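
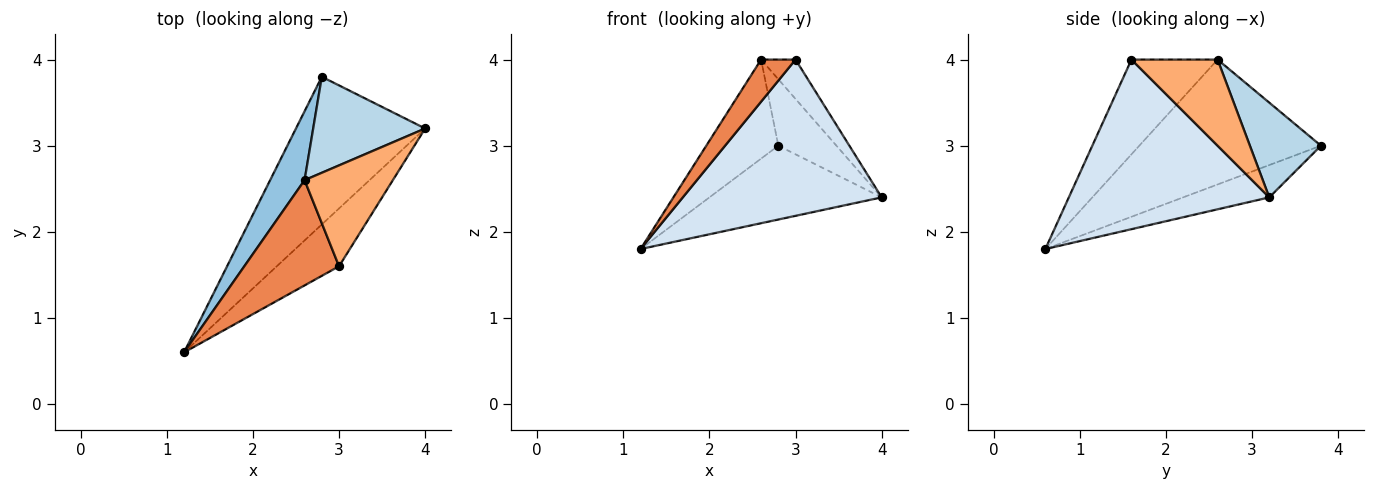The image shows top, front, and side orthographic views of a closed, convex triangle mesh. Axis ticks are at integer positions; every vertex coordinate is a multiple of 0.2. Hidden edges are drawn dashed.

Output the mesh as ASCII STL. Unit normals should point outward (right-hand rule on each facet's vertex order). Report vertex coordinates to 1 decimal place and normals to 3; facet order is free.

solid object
 facet normal -0.218 0.436 -0.873
  outer loop
   vertex 2.8 3.8 3.0
   vertex 4.0 3.2 2.4
   vertex 1.2 0.6 1.8
  endloop
 endfacet
 facet normal -0.900 0.357 0.248
  outer loop
   vertex 2.6 2.6 4.0
   vertex 2.8 3.8 3.0
   vertex 1.2 0.6 1.8
  endloop
 endfacet
 facet normal 0.571 0.467 0.675
  outer loop
   vertex 2.6 2.6 4.0
   vertex 4.0 3.2 2.4
   vertex 2.8 3.8 3.0
  endloop
 endfacet
 facet normal 0.687 -0.682 -0.252
  outer loop
   vertex 3.0 1.6 4.0
   vertex 1.2 0.6 1.8
   vertex 4.0 3.2 2.4
  endloop
 endfacet
 facet normal -0.680 -0.272 0.680
  outer loop
   vertex 3.0 1.6 4.0
   vertex 2.6 2.6 4.0
   vertex 1.2 0.6 1.8
  endloop
 endfacet
 facet normal 0.673 0.269 0.689
  outer loop
   vertex 3.0 1.6 4.0
   vertex 4.0 3.2 2.4
   vertex 2.6 2.6 4.0
  endloop
 endfacet
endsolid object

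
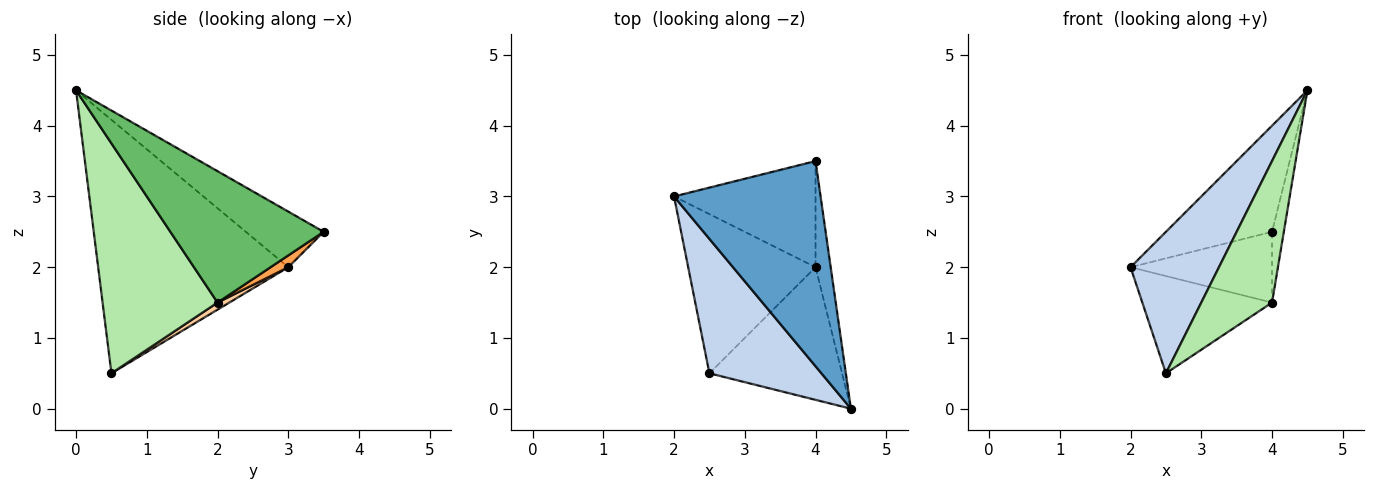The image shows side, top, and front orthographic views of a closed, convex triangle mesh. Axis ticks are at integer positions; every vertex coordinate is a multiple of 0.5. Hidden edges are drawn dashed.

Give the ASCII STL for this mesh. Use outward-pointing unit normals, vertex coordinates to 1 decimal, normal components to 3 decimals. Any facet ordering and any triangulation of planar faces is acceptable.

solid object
 facet normal -0.319 0.435 0.842
  outer loop
   vertex 4.0 3.5 2.5
   vertex 2.0 3.0 2.0
   vertex 4.5 0.0 4.5
  endloop
 endfacet
 facet normal -0.842 -0.391 0.372
  outer loop
   vertex 2.5 0.5 0.5
   vertex 4.5 0.0 4.5
   vertex 2.0 3.0 2.0
  endloop
 endfacet
 facet normal 0.069 0.553 -0.830
  outer loop
   vertex 4.0 2.0 1.5
   vertex 2.0 3.0 2.0
   vertex 4.0 3.5 2.5
  endloop
 endfacet
 facet normal 0.047 0.521 -0.852
  outer loop
   vertex 4.0 2.0 1.5
   vertex 2.5 0.5 0.5
   vertex 2.0 3.0 2.0
  endloop
 endfacet
 facet normal 0.991 0.076 -0.114
  outer loop
   vertex 4.0 2.0 1.5
   vertex 4.0 3.5 2.5
   vertex 4.5 0.0 4.5
  endloop
 endfacet
 facet normal 0.764 -0.470 -0.441
  outer loop
   vertex 4.0 2.0 1.5
   vertex 4.5 0.0 4.5
   vertex 2.5 0.5 0.5
  endloop
 endfacet
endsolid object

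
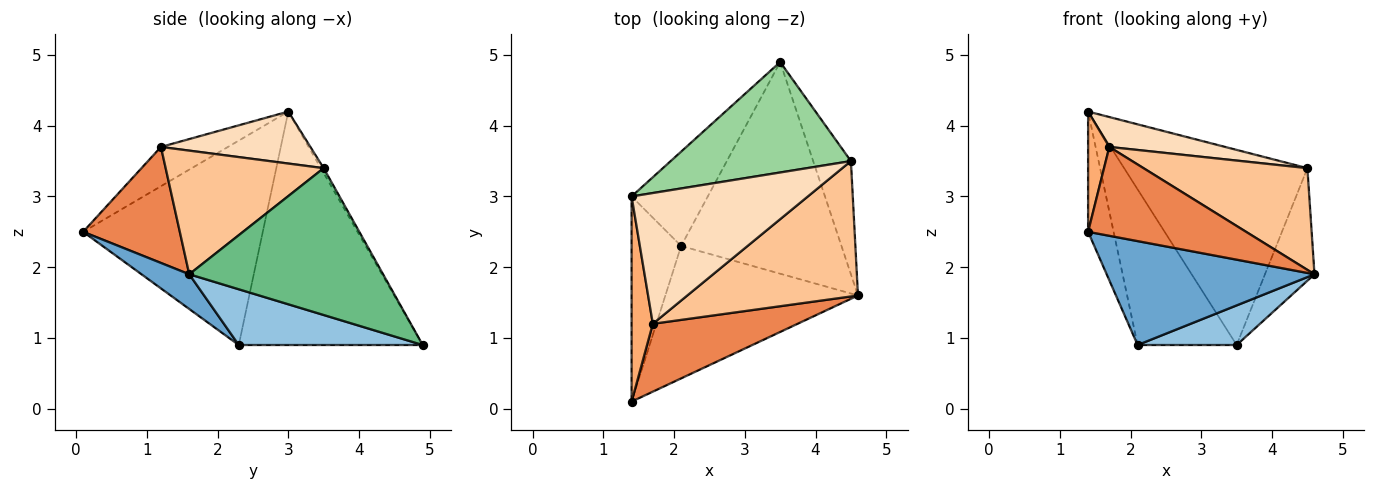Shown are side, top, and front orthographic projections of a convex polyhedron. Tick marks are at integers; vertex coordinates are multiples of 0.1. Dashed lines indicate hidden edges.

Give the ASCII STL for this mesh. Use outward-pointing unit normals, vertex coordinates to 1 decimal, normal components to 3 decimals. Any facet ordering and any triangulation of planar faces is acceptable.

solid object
 facet normal 0.140 -0.611 -0.779
  outer loop
   vertex 2.1 2.3 0.9
   vertex 4.6 1.6 1.9
   vertex 1.4 0.1 2.5
  endloop
 endfacet
 facet normal 0.323 -0.174 -0.930
  outer loop
   vertex 2.1 2.3 0.9
   vertex 3.5 4.9 0.9
   vertex 4.6 1.6 1.9
  endloop
 endfacet
 facet normal -0.963 0.137 -0.233
  outer loop
   vertex 2.1 2.3 0.9
   vertex 1.4 0.1 2.5
   vertex 1.4 3.0 4.2
  endloop
 endfacet
 facet normal -0.846 0.456 -0.276
  outer loop
   vertex 2.1 2.3 0.9
   vertex 1.4 3.0 4.2
   vertex 3.5 4.9 0.9
  endloop
 endfacet
 facet normal 0.437 -0.715 0.546
  outer loop
   vertex 1.7 1.2 3.7
   vertex 1.4 0.1 2.5
   vertex 4.6 1.6 1.9
  endloop
 endfacet
 facet normal -0.847 -0.268 0.458
  outer loop
   vertex 1.7 1.2 3.7
   vertex 1.4 3.0 4.2
   vertex 1.4 0.1 2.5
  endloop
 endfacet
 facet normal 0.501 -0.520 0.692
  outer loop
   vertex 4.5 3.5 3.4
   vertex 1.7 1.2 3.7
   vertex 4.6 1.6 1.9
  endloop
 endfacet
 facet normal 0.276 -0.214 0.937
  outer loop
   vertex 4.5 3.5 3.4
   vertex 1.4 3.0 4.2
   vertex 1.7 1.2 3.7
  endloop
 endfacet
 facet normal 0.940 0.240 -0.242
  outer loop
   vertex 4.5 3.5 3.4
   vertex 4.6 1.6 1.9
   vertex 3.5 4.9 0.9
  endloop
 endfacet
 facet normal -0.013 0.870 0.493
  outer loop
   vertex 4.5 3.5 3.4
   vertex 3.5 4.9 0.9
   vertex 1.4 3.0 4.2
  endloop
 endfacet
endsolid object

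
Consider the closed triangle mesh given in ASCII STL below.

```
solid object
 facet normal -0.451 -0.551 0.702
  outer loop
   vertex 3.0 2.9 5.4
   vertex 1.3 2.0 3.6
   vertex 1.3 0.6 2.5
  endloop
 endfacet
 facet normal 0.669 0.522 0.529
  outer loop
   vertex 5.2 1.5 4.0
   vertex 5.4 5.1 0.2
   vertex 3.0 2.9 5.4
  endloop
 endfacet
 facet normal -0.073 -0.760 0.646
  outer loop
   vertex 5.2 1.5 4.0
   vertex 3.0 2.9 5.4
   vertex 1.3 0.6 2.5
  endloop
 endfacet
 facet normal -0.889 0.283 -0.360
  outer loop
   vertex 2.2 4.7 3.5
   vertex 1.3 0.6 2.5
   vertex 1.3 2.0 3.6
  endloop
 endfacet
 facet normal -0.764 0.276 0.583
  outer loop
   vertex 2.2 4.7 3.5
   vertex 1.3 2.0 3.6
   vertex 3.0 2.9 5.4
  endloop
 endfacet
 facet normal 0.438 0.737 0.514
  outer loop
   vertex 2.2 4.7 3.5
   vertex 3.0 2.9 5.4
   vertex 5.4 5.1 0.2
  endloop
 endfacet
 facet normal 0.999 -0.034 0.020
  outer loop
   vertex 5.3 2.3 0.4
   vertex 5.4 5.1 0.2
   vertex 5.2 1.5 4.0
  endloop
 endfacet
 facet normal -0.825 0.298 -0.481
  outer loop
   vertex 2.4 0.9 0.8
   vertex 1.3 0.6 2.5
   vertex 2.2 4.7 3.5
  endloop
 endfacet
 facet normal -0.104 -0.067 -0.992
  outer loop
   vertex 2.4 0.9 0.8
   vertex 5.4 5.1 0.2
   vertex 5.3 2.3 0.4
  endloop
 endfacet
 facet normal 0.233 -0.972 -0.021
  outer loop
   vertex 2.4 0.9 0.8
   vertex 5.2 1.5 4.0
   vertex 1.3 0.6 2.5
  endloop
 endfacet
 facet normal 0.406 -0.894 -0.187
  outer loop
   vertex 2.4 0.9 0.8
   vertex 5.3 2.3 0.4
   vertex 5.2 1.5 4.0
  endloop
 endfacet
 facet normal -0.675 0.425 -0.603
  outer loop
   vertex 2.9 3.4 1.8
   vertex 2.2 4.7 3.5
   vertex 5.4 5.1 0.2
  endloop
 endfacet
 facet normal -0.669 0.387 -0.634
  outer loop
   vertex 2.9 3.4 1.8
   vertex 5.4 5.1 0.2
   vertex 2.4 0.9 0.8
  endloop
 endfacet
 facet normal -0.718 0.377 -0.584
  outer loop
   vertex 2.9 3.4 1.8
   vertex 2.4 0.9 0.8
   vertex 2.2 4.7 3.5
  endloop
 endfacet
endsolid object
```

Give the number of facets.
14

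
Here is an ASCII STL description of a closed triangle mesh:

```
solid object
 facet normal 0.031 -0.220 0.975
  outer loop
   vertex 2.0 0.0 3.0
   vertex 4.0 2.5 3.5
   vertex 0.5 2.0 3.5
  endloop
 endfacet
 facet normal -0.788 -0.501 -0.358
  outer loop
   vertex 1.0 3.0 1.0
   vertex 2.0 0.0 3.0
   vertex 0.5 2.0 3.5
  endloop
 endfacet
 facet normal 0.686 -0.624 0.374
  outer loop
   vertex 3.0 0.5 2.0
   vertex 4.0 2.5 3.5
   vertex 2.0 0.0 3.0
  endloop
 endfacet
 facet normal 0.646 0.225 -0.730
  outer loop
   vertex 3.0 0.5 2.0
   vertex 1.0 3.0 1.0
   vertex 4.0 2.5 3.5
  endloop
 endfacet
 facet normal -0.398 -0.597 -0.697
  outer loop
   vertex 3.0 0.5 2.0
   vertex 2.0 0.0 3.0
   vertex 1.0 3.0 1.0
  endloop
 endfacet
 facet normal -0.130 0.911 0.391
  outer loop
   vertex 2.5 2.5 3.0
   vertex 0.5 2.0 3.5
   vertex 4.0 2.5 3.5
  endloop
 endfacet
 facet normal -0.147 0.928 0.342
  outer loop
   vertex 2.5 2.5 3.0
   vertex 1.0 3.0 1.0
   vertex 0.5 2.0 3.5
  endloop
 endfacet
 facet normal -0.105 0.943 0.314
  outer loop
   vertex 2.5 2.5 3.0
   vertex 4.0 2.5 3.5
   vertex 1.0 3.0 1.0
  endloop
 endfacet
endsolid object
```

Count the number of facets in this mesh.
8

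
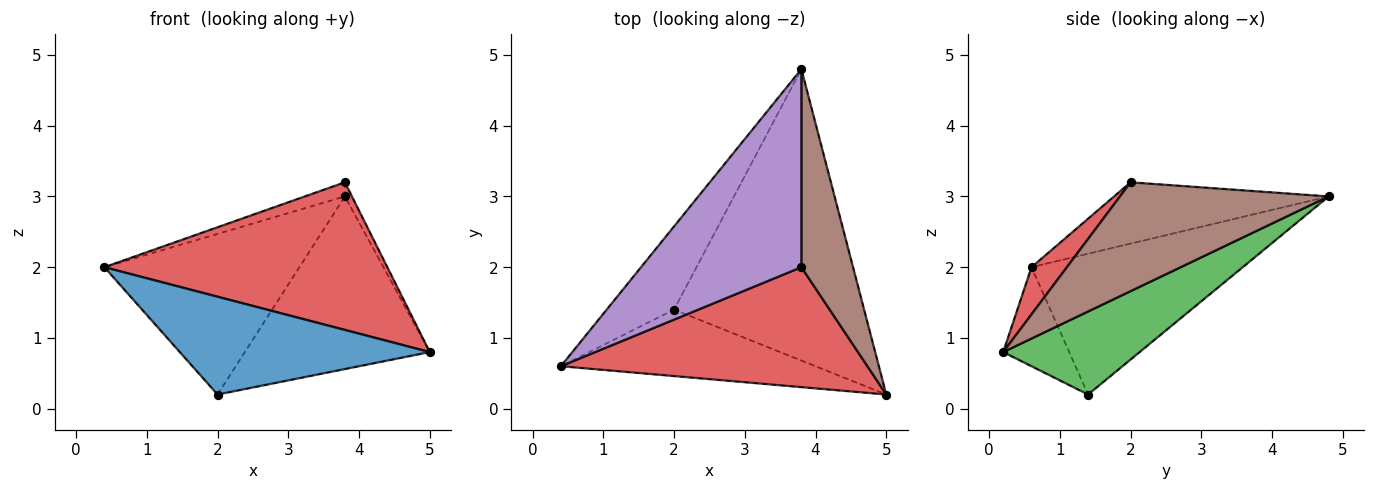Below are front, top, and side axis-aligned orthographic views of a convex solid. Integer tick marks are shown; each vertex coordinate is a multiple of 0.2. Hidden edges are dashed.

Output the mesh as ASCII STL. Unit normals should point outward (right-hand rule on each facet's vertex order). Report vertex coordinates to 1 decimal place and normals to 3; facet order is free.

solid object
 facet normal -0.213 -0.808 -0.549
  outer loop
   vertex 2.0 1.4 0.2
   vertex 5.0 0.2 0.8
   vertex 0.4 0.6 2.0
  endloop
 endfacet
 facet normal -0.693 0.640 -0.332
  outer loop
   vertex 2.0 1.4 0.2
   vertex 0.4 0.6 2.0
   vertex 3.8 4.8 3.0
  endloop
 endfacet
 facet normal 0.352 0.477 -0.805
  outer loop
   vertex 2.0 1.4 0.2
   vertex 3.8 4.8 3.0
   vertex 5.0 0.2 0.8
  endloop
 endfacet
 facet normal 0.097 -0.772 0.628
  outer loop
   vertex 3.8 2.0 3.2
   vertex 0.4 0.6 2.0
   vertex 5.0 0.2 0.8
  endloop
 endfacet
 facet normal -0.356 0.067 0.932
  outer loop
   vertex 3.8 2.0 3.2
   vertex 3.8 4.8 3.0
   vertex 0.4 0.6 2.0
  endloop
 endfacet
 facet normal 0.903 0.031 0.429
  outer loop
   vertex 3.8 2.0 3.2
   vertex 5.0 0.2 0.8
   vertex 3.8 4.8 3.0
  endloop
 endfacet
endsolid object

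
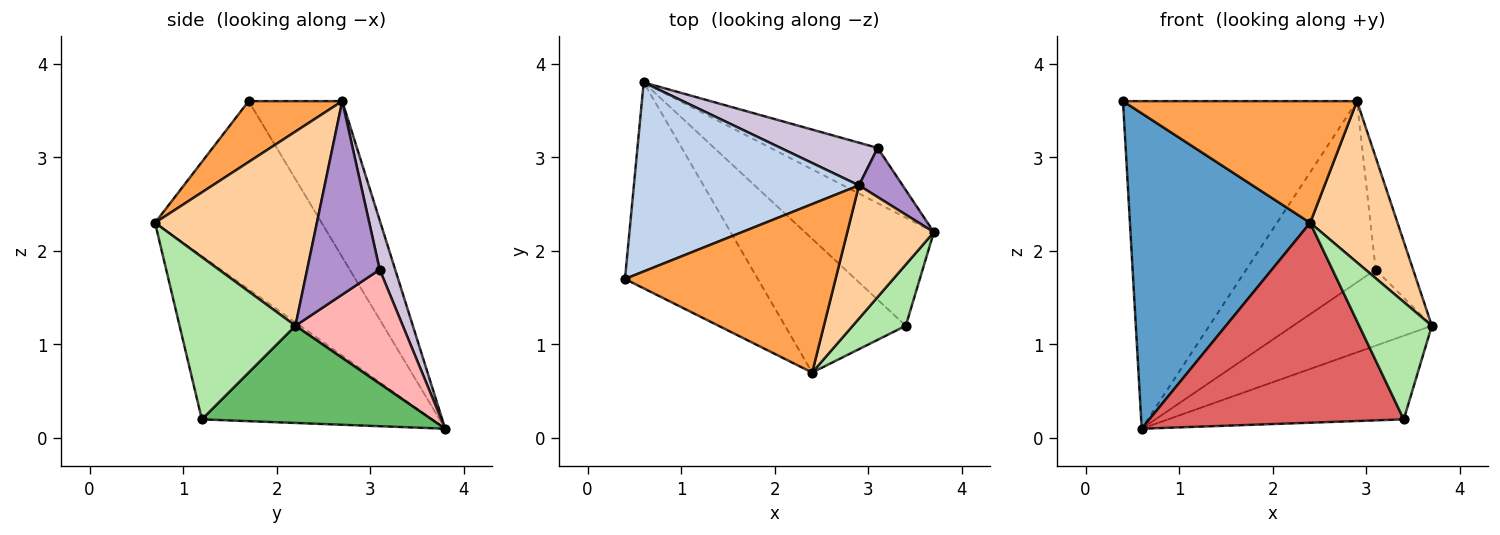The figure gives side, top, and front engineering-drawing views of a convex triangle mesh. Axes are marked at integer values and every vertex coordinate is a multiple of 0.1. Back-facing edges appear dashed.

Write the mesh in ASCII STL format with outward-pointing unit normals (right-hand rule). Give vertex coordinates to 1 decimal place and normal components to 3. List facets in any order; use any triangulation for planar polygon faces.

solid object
 facet normal -0.612 -0.662 -0.432
  outer loop
   vertex 2.4 0.7 2.3
   vertex 0.4 1.7 3.6
   vertex 0.6 3.8 0.1
  endloop
 endfacet
 facet normal -0.327 0.818 0.472
  outer loop
   vertex 2.9 2.7 3.6
   vertex 0.6 3.8 0.1
   vertex 0.4 1.7 3.6
  endloop
 endfacet
 facet normal 0.228 -0.570 0.789
  outer loop
   vertex 2.9 2.7 3.6
   vertex 0.4 1.7 3.6
   vertex 2.4 0.7 2.3
  endloop
 endfacet
 facet normal 0.819 -0.442 0.365
  outer loop
   vertex 2.9 2.7 3.6
   vertex 2.4 0.7 2.3
   vertex 3.7 2.2 1.2
  endloop
 endfacet
 facet normal 0.512 0.526 -0.679
  outer loop
   vertex 3.4 1.2 0.2
   vertex 0.6 3.8 0.1
   vertex 3.7 2.2 1.2
  endloop
 endfacet
 facet normal 0.817 -0.512 0.267
  outer loop
   vertex 3.4 1.2 0.2
   vertex 3.7 2.2 1.2
   vertex 2.4 0.7 2.3
  endloop
 endfacet
 facet normal -0.601 -0.664 -0.444
  outer loop
   vertex 3.4 1.2 0.2
   vertex 2.4 0.7 2.3
   vertex 0.6 3.8 0.1
  endloop
 endfacet
 facet normal 0.531 0.686 -0.498
  outer loop
   vertex 3.1 3.1 1.8
   vertex 3.7 2.2 1.2
   vertex 0.6 3.8 0.1
  endloop
 endfacet
 facet normal 0.871 0.450 0.197
  outer loop
   vertex 3.1 3.1 1.8
   vertex 2.9 2.7 3.6
   vertex 3.7 2.2 1.2
  endloop
 endfacet
 facet normal 0.116 0.967 0.228
  outer loop
   vertex 3.1 3.1 1.8
   vertex 0.6 3.8 0.1
   vertex 2.9 2.7 3.6
  endloop
 endfacet
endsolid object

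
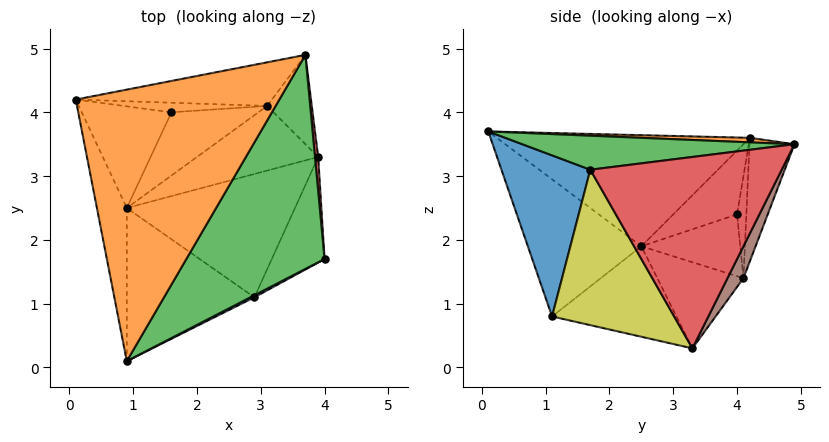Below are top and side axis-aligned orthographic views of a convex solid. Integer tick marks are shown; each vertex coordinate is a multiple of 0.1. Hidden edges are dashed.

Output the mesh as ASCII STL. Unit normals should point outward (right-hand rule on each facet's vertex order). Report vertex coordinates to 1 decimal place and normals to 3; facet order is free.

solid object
 facet normal -0.948 -0.191 -0.255
  outer loop
   vertex 0.9 2.5 1.9
   vertex 0.9 0.1 3.7
   vertex 0.1 4.2 3.6
  endloop
 endfacet
 facet normal 0.022 0.029 0.999
  outer loop
   vertex 3.7 4.9 3.5
   vertex 0.1 4.2 3.6
   vertex 0.9 0.1 3.7
  endloop
 endfacet
 facet normal 0.238 -0.098 0.966
  outer loop
   vertex 3.7 4.9 3.5
   vertex 0.9 0.1 3.7
   vertex 4.0 1.7 3.1
  endloop
 endfacet
 facet normal 0.996 0.091 0.017
  outer loop
   vertex 3.7 4.9 3.5
   vertex 4.0 1.7 3.1
   vertex 3.9 3.3 0.3
  endloop
 endfacet
 facet normal -0.190 0.934 -0.302
  outer loop
   vertex 3.1 4.1 1.4
   vertex 0.1 4.2 3.6
   vertex 3.7 4.9 3.5
  endloop
 endfacet
 facet normal 0.295 0.862 -0.413
  outer loop
   vertex 3.1 4.1 1.4
   vertex 3.7 4.9 3.5
   vertex 3.9 3.3 0.3
  endloop
 endfacet
 facet normal -0.509 0.476 -0.717
  outer loop
   vertex 3.1 4.1 1.4
   vertex 3.9 3.3 0.3
   vertex 0.9 2.5 1.9
  endloop
 endfacet
 facet normal -0.474 0.015 -0.881
  outer loop
   vertex 2.9 1.1 0.8
   vertex 0.9 2.5 1.9
   vertex 3.9 3.3 0.3
  endloop
 endfacet
 facet normal 0.846 -0.450 -0.287
  outer loop
   vertex 2.9 1.1 0.8
   vertex 3.9 3.3 0.3
   vertex 4.0 1.7 3.1
  endloop
 endfacet
 facet normal -0.652 -0.455 -0.607
  outer loop
   vertex 2.9 1.1 0.8
   vertex 0.9 0.1 3.7
   vertex 0.9 2.5 1.9
  endloop
 endfacet
 facet normal 0.460 -0.888 0.011
  outer loop
   vertex 2.9 1.1 0.8
   vertex 4.0 1.7 3.1
   vertex 0.9 0.1 3.7
  endloop
 endfacet
 facet normal -0.510 0.477 -0.716
  outer loop
   vertex 1.6 4.0 2.4
   vertex 0.9 2.5 1.9
   vertex 0.1 4.2 3.6
  endloop
 endfacet
 facet normal -0.509 0.477 -0.716
  outer loop
   vertex 1.6 4.0 2.4
   vertex 0.1 4.2 3.6
   vertex 3.1 4.1 1.4
  endloop
 endfacet
 facet normal -0.509 0.477 -0.716
  outer loop
   vertex 1.6 4.0 2.4
   vertex 3.1 4.1 1.4
   vertex 0.9 2.5 1.9
  endloop
 endfacet
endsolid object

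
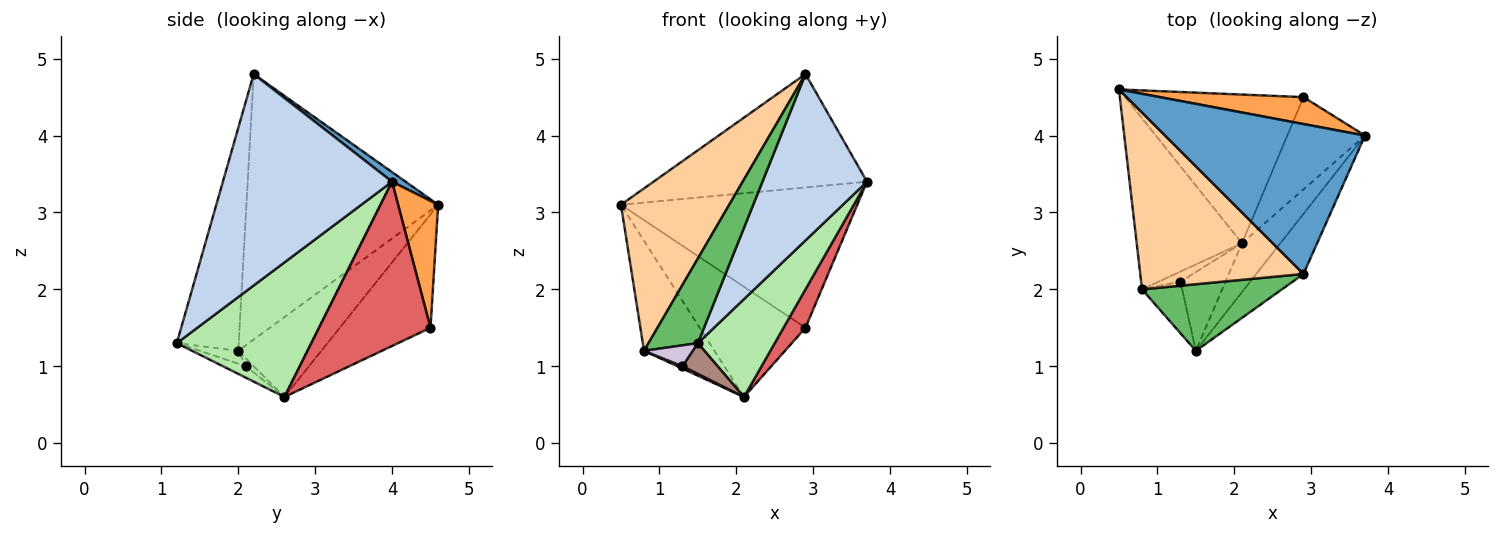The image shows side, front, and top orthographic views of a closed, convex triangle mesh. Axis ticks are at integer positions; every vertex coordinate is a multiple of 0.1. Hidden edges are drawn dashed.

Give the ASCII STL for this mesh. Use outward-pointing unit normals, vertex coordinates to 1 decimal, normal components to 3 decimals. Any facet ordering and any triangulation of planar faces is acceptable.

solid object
 facet normal 0.038 0.603 0.797
  outer loop
   vertex 2.9 2.2 4.8
   vertex 3.7 4.0 3.4
   vertex 0.5 4.6 3.1
  endloop
 endfacet
 facet normal 0.836 -0.517 -0.187
  outer loop
   vertex 2.9 2.2 4.8
   vertex 1.5 1.2 1.3
   vertex 3.7 4.0 3.4
  endloop
 endfacet
 facet normal 0.164 0.969 0.186
  outer loop
   vertex 2.9 4.5 1.5
   vertex 0.5 4.6 3.1
   vertex 3.7 4.0 3.4
  endloop
 endfacet
 facet normal -0.768 -0.433 0.472
  outer loop
   vertex 0.8 2.0 1.2
   vertex 2.9 2.2 4.8
   vertex 0.5 4.6 3.1
  endloop
 endfacet
 facet normal -0.702 -0.559 0.441
  outer loop
   vertex 0.8 2.0 1.2
   vertex 1.5 1.2 1.3
   vertex 2.9 2.2 4.8
  endloop
 endfacet
 facet normal 0.843 -0.482 -0.241
  outer loop
   vertex 2.1 2.6 0.6
   vertex 3.7 4.0 3.4
   vertex 1.5 1.2 1.3
  endloop
 endfacet
 facet normal 0.890 -0.175 -0.421
  outer loop
   vertex 2.1 2.6 0.6
   vertex 2.9 4.5 1.5
   vertex 3.7 4.0 3.4
  endloop
 endfacet
 facet normal -0.455 0.530 -0.715
  outer loop
   vertex 2.1 2.6 0.6
   vertex 0.5 4.6 3.1
   vertex 2.9 4.5 1.5
  endloop
 endfacet
 facet normal -0.538 0.456 -0.709
  outer loop
   vertex 2.1 2.6 0.6
   vertex 0.8 2.0 1.2
   vertex 0.5 4.6 3.1
  endloop
 endfacet
 facet normal -0.284 -0.359 -0.889
  outer loop
   vertex 1.3 2.1 1.0
   vertex 1.5 1.2 1.3
   vertex 0.8 2.0 1.2
  endloop
 endfacet
 facet normal -0.232 -0.354 -0.906
  outer loop
   vertex 1.3 2.1 1.0
   vertex 2.1 2.6 0.6
   vertex 1.5 1.2 1.3
  endloop
 endfacet
 facet normal -0.325 -0.217 -0.921
  outer loop
   vertex 1.3 2.1 1.0
   vertex 0.8 2.0 1.2
   vertex 2.1 2.6 0.6
  endloop
 endfacet
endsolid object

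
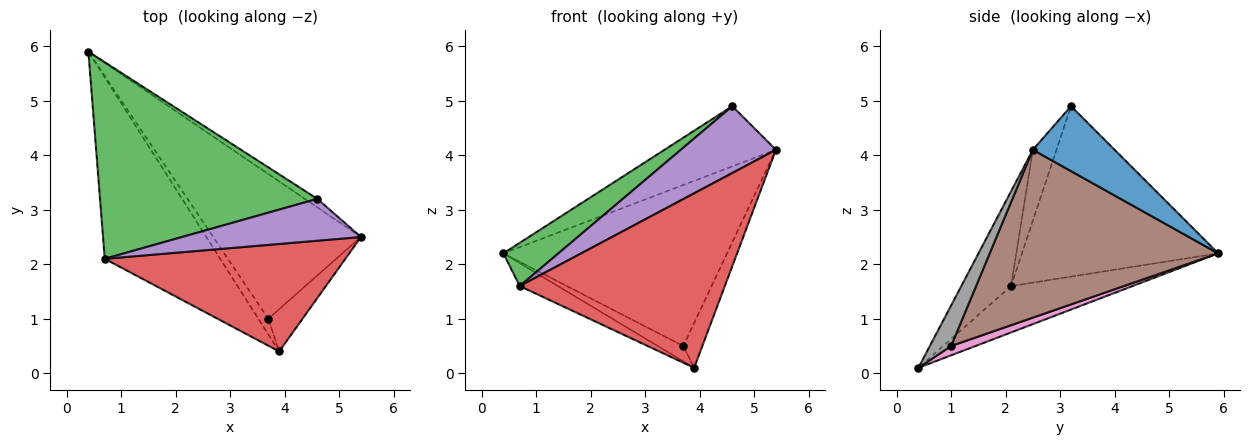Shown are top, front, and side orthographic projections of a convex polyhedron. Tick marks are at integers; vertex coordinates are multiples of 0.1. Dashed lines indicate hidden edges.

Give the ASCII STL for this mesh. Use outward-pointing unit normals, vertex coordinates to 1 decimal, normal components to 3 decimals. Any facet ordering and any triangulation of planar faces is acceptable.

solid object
 facet normal 0.588 0.801 -0.113
  outer loop
   vertex 4.6 3.2 4.9
   vertex 5.4 2.5 4.1
   vertex 0.4 5.9 2.2
  endloop
 endfacet
 facet normal -0.370 0.116 -0.922
  outer loop
   vertex 0.7 2.1 1.6
   vertex 0.4 5.9 2.2
   vertex 3.9 0.4 0.1
  endloop
 endfacet
 facet normal -0.608 -0.170 0.775
  outer loop
   vertex 0.7 2.1 1.6
   vertex 4.6 3.2 4.9
   vertex 0.4 5.9 2.2
  endloop
 endfacet
 facet normal -0.202 -0.834 0.514
  outer loop
   vertex 0.7 2.1 1.6
   vertex 3.9 0.4 0.1
   vertex 5.4 2.5 4.1
  endloop
 endfacet
 facet normal -0.206 -0.829 0.520
  outer loop
   vertex 0.7 2.1 1.6
   vertex 5.4 2.5 4.1
   vertex 4.6 3.2 4.9
  endloop
 endfacet
 facet normal 0.605 0.592 -0.532
  outer loop
   vertex 3.7 1.0 0.5
   vertex 0.4 5.9 2.2
   vertex 5.4 2.5 4.1
  endloop
 endfacet
 facet normal 0.557 0.581 -0.593
  outer loop
   vertex 3.7 1.0 0.5
   vertex 3.9 0.4 0.1
   vertex 0.4 5.9 2.2
  endloop
 endfacet
 facet normal 0.630 0.565 -0.533
  outer loop
   vertex 3.7 1.0 0.5
   vertex 5.4 2.5 4.1
   vertex 3.9 0.4 0.1
  endloop
 endfacet
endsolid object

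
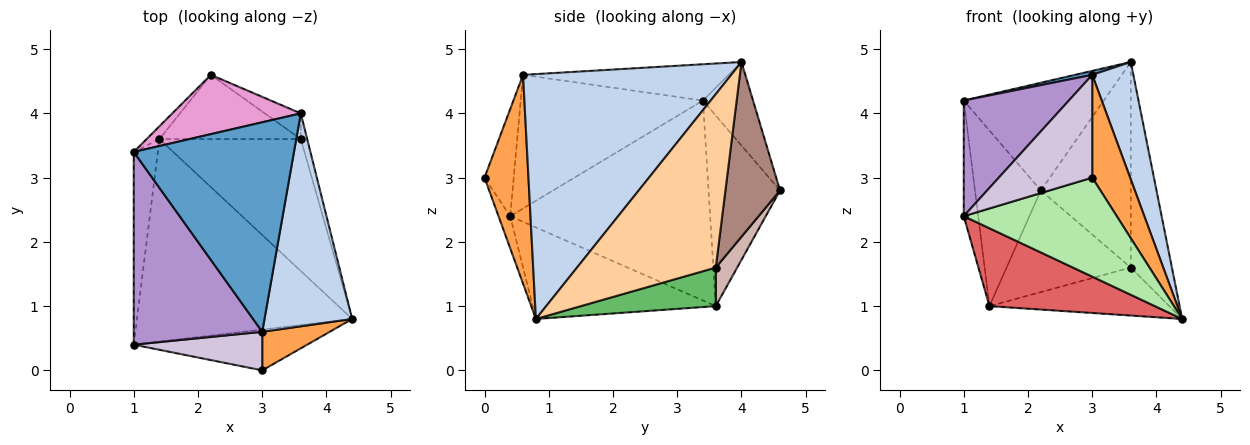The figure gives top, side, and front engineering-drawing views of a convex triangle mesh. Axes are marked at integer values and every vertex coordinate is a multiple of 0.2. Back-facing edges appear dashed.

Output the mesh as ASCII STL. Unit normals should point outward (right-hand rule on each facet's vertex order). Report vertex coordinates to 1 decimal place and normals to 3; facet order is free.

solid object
 facet normal -0.221 -0.018 0.975
  outer loop
   vertex 3.0 0.6 4.6
   vertex 3.6 4.0 4.8
   vertex 1.0 3.4 4.2
  endloop
 endfacet
 facet normal 0.926 -0.183 0.331
  outer loop
   vertex 3.0 0.6 4.6
   vertex 4.4 0.8 0.8
   vertex 3.6 4.0 4.8
  endloop
 endfacet
 facet normal 0.736 -0.634 0.238
  outer loop
   vertex 3.0 0.6 4.6
   vertex 3.0 0.0 3.0
   vertex 4.4 0.8 0.8
  endloop
 endfacet
 facet normal 0.958 0.284 -0.035
  outer loop
   vertex 3.6 3.6 1.6
   vertex 3.6 4.0 4.8
   vertex 4.4 0.8 0.8
  endloop
 endfacet
 facet normal 0.248 0.331 -0.910
  outer loop
   vertex 3.6 3.6 1.6
   vertex 4.4 0.8 0.8
   vertex 1.4 3.6 1.0
  endloop
 endfacet
 facet normal -0.070 -0.922 -0.380
  outer loop
   vertex 1.0 0.4 2.4
   vertex 4.4 0.8 0.8
   vertex 3.0 0.0 3.0
  endloop
 endfacet
 facet normal -0.369 -0.333 -0.868
  outer loop
   vertex 1.0 0.4 2.4
   vertex 1.4 3.6 1.0
   vertex 4.4 0.8 0.8
  endloop
 endfacet
 facet normal -0.990 0.072 -0.119
  outer loop
   vertex 1.0 0.4 2.4
   vertex 1.0 3.4 4.2
   vertex 1.4 3.6 1.0
  endloop
 endfacet
 facet normal -0.666 -0.384 0.640
  outer loop
   vertex 1.0 0.4 2.4
   vertex 3.0 0.6 4.6
   vertex 1.0 3.4 4.2
  endloop
 endfacet
 facet normal -0.281 -0.899 0.337
  outer loop
   vertex 1.0 0.4 2.4
   vertex 3.0 0.0 3.0
   vertex 3.0 0.6 4.6
  endloop
 endfacet
 facet normal 0.516 0.850 -0.106
  outer loop
   vertex 2.2 4.6 2.8
   vertex 3.6 4.0 4.8
   vertex 3.6 3.6 1.6
  endloop
 endfacet
 facet normal 0.144 0.836 -0.529
  outer loop
   vertex 2.2 4.6 2.8
   vertex 3.6 3.6 1.6
   vertex 1.4 3.6 1.0
  endloop
 endfacet
 facet normal -0.299 0.836 0.460
  outer loop
   vertex 2.2 4.6 2.8
   vertex 1.0 3.4 4.2
   vertex 3.6 4.0 4.8
  endloop
 endfacet
 facet normal -0.735 0.677 -0.050
  outer loop
   vertex 2.2 4.6 2.8
   vertex 1.4 3.6 1.0
   vertex 1.0 3.4 4.2
  endloop
 endfacet
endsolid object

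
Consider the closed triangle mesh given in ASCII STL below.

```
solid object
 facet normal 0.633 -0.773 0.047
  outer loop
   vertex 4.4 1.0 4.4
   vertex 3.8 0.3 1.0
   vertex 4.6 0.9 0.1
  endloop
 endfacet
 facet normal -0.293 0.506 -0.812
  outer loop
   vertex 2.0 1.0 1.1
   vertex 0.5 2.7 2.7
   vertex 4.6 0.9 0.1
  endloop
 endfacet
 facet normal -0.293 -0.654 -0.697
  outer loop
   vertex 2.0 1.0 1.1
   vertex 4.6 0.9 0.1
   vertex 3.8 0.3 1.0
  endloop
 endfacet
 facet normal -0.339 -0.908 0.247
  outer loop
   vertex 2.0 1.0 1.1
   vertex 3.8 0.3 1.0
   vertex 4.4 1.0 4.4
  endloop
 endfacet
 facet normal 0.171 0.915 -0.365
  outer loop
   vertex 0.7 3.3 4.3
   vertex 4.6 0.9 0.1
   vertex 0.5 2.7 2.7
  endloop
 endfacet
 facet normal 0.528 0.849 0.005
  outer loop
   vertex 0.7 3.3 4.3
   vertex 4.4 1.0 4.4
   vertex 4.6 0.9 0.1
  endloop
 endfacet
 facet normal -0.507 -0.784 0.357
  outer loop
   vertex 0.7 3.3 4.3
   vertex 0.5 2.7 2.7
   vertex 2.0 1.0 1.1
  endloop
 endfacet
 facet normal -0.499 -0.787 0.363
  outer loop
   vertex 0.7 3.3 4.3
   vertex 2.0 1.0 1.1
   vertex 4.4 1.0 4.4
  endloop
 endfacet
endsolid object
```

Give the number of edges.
12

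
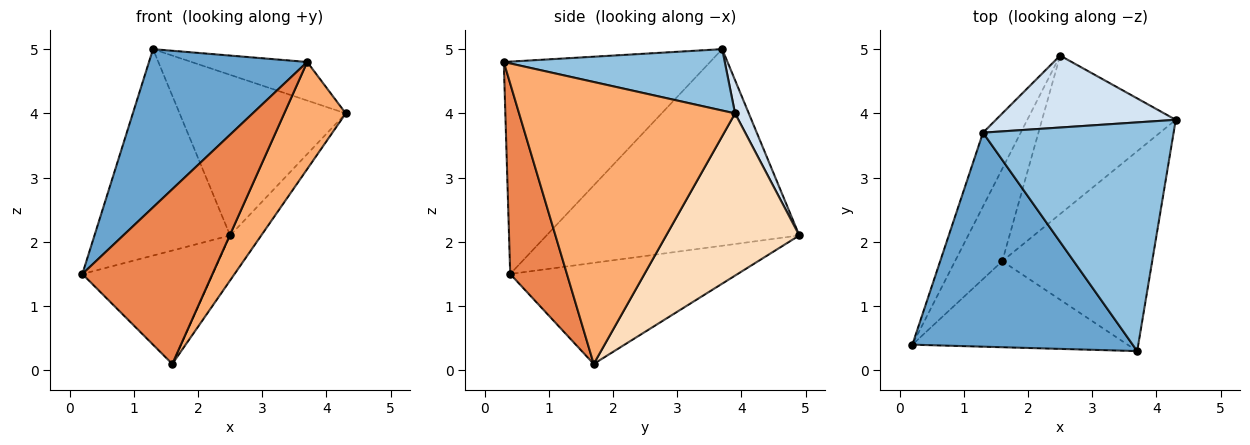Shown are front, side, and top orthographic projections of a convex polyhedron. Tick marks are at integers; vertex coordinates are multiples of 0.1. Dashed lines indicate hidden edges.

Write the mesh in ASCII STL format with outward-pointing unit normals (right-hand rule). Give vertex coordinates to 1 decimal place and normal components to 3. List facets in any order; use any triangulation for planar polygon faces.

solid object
 facet normal -0.613 -0.470 0.636
  outer loop
   vertex 1.3 3.7 5.0
   vertex 0.2 0.4 1.5
   vertex 3.7 0.3 4.8
  endloop
 endfacet
 facet normal 0.303 0.158 0.940
  outer loop
   vertex 1.3 3.7 5.0
   vertex 3.7 0.3 4.8
   vertex 4.3 3.9 4.0
  endloop
 endfacet
 facet normal -0.869 0.466 -0.167
  outer loop
   vertex 2.5 4.9 2.1
   vertex 0.2 0.4 1.5
   vertex 1.3 3.7 5.0
  endloop
 endfacet
 facet normal 0.075 0.910 0.408
  outer loop
   vertex 2.5 4.9 2.1
   vertex 1.3 3.7 5.0
   vertex 4.3 3.9 4.0
  endloop
 endfacet
 facet normal 0.364 -0.835 -0.412
  outer loop
   vertex 1.6 1.7 0.1
   vertex 3.7 0.3 4.8
   vertex 0.2 0.4 1.5
  endloop
 endfacet
 facet normal 0.856 -0.244 -0.455
  outer loop
   vertex 1.6 1.7 0.1
   vertex 4.3 3.9 4.0
   vertex 3.7 0.3 4.8
  endloop
 endfacet
 facet normal -0.804 0.461 -0.376
  outer loop
   vertex 1.6 1.7 0.1
   vertex 0.2 0.4 1.5
   vertex 2.5 4.9 2.1
  endloop
 endfacet
 facet normal 0.759 0.178 -0.626
  outer loop
   vertex 1.6 1.7 0.1
   vertex 2.5 4.9 2.1
   vertex 4.3 3.9 4.0
  endloop
 endfacet
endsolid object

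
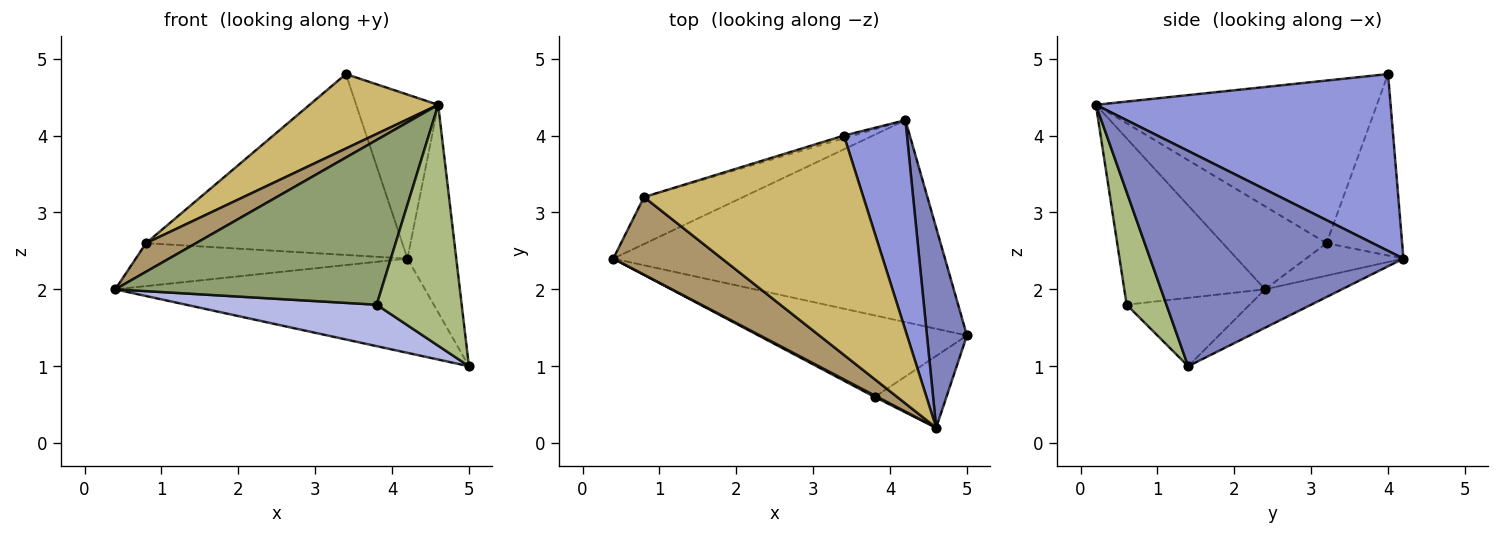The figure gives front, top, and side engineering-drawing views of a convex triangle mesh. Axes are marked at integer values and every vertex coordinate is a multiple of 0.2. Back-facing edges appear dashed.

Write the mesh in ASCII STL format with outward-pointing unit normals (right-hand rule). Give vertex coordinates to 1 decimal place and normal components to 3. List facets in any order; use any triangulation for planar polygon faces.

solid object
 facet normal -0.104 0.421 -0.901
  outer loop
   vertex 4.2 4.2 2.4
   vertex 5.0 1.4 1.0
   vertex 0.4 2.4 2.0
  endloop
 endfacet
 facet normal 0.966 0.186 0.179
  outer loop
   vertex 4.6 0.2 4.4
   vertex 5.0 1.4 1.0
   vertex 4.2 4.2 2.4
  endloop
 endfacet
 facet normal 0.911 0.254 0.325
  outer loop
   vertex 3.4 4.0 4.8
   vertex 4.6 0.2 4.4
   vertex 4.2 4.2 2.4
  endloop
 endfacet
 facet normal -0.281 -0.435 -0.856
  outer loop
   vertex 3.8 0.6 1.8
   vertex 0.4 2.4 2.0
   vertex 5.0 1.4 1.0
  endloop
 endfacet
 facet normal -0.468 -0.884 0.008
  outer loop
   vertex 3.8 0.6 1.8
   vertex 4.6 0.2 4.4
   vertex 0.4 2.4 2.0
  endloop
 endfacet
 facet normal 0.409 -0.874 -0.260
  outer loop
   vertex 3.8 0.6 1.8
   vertex 5.0 1.4 1.0
   vertex 4.6 0.2 4.4
  endloop
 endfacet
 facet normal -0.235 0.656 -0.718
  outer loop
   vertex 0.8 3.2 2.6
   vertex 4.2 4.2 2.4
   vertex 0.4 2.4 2.0
  endloop
 endfacet
 facet normal -0.283 0.959 -0.014
  outer loop
   vertex 0.8 3.2 2.6
   vertex 3.4 4.0 4.8
   vertex 4.2 4.2 2.4
  endloop
 endfacet
 facet normal -0.583 -0.281 0.763
  outer loop
   vertex 0.8 3.2 2.6
   vertex 0.4 2.4 2.0
   vertex 4.6 0.2 4.4
  endloop
 endfacet
 facet normal -0.575 -0.263 0.775
  outer loop
   vertex 0.8 3.2 2.6
   vertex 4.6 0.2 4.4
   vertex 3.4 4.0 4.8
  endloop
 endfacet
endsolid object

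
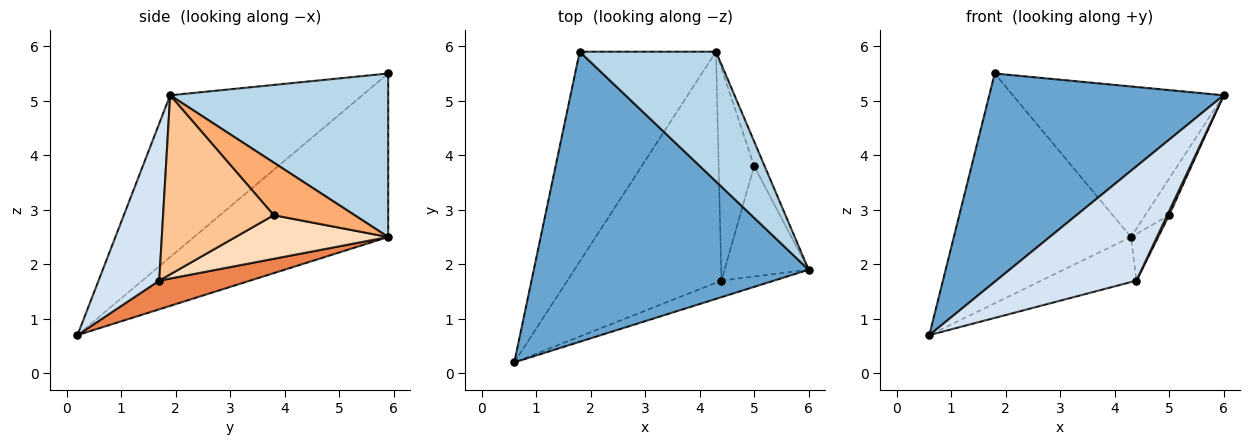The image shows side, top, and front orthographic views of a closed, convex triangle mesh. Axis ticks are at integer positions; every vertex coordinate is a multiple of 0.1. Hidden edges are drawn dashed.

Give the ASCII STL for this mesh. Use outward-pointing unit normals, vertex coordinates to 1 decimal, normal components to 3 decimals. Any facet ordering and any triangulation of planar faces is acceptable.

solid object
 facet normal -0.431 -0.526 0.733
  outer loop
   vertex 1.8 5.9 5.5
   vertex 0.6 0.2 0.7
   vertex 6.0 1.9 5.1
  endloop
 endfacet
 facet normal -0.629 0.574 -0.524
  outer loop
   vertex 4.3 5.9 2.5
   vertex 0.6 0.2 0.7
   vertex 1.8 5.9 5.5
  endloop
 endfacet
 facet normal 0.617 0.596 0.514
  outer loop
   vertex 4.3 5.9 2.5
   vertex 1.8 5.9 5.5
   vertex 6.0 1.9 5.1
  endloop
 endfacet
 facet normal 0.394 -0.910 -0.132
  outer loop
   vertex 4.4 1.7 1.7
   vertex 6.0 1.9 5.1
   vertex 0.6 0.2 0.7
  endloop
 endfacet
 facet normal 0.180 0.188 -0.966
  outer loop
   vertex 4.4 1.7 1.7
   vertex 0.6 0.2 0.7
   vertex 4.3 5.9 2.5
  endloop
 endfacet
 facet normal 0.942 0.278 -0.188
  outer loop
   vertex 5.0 3.8 2.9
   vertex 4.3 5.9 2.5
   vertex 6.0 1.9 5.1
  endloop
 endfacet
 facet normal 0.905 -0.016 -0.425
  outer loop
   vertex 5.0 3.8 2.9
   vertex 6.0 1.9 5.1
   vertex 4.4 1.7 1.7
  endloop
 endfacet
 facet normal 0.769 0.137 -0.625
  outer loop
   vertex 5.0 3.8 2.9
   vertex 4.4 1.7 1.7
   vertex 4.3 5.9 2.5
  endloop
 endfacet
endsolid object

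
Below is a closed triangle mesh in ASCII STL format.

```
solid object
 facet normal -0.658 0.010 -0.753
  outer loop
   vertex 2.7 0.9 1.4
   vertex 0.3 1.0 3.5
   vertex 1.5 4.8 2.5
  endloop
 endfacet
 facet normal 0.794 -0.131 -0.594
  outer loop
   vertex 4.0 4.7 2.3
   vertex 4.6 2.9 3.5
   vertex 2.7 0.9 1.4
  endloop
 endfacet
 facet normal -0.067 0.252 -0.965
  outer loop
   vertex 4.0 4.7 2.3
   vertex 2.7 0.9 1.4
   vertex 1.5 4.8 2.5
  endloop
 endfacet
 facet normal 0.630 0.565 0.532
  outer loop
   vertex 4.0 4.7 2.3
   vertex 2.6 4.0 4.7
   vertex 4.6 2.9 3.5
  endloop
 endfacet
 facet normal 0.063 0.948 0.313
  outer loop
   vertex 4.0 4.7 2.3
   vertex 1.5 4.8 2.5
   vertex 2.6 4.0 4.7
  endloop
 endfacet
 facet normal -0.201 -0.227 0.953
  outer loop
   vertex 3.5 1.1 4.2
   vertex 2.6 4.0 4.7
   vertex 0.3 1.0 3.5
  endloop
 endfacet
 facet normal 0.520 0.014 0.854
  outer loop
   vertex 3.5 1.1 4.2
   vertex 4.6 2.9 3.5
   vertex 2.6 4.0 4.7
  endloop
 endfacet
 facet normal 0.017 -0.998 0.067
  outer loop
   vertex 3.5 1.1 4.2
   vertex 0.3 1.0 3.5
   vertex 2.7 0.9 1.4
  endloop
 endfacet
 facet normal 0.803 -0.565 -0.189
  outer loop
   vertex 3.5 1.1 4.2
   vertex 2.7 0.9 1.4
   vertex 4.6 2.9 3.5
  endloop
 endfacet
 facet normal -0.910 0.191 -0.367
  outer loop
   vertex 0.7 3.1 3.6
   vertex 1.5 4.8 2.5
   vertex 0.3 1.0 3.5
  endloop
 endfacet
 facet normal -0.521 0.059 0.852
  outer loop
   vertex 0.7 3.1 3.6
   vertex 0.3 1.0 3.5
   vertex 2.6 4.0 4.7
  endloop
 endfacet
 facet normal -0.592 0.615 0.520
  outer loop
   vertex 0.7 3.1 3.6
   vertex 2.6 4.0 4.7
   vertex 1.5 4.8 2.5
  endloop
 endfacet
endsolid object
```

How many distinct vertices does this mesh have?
8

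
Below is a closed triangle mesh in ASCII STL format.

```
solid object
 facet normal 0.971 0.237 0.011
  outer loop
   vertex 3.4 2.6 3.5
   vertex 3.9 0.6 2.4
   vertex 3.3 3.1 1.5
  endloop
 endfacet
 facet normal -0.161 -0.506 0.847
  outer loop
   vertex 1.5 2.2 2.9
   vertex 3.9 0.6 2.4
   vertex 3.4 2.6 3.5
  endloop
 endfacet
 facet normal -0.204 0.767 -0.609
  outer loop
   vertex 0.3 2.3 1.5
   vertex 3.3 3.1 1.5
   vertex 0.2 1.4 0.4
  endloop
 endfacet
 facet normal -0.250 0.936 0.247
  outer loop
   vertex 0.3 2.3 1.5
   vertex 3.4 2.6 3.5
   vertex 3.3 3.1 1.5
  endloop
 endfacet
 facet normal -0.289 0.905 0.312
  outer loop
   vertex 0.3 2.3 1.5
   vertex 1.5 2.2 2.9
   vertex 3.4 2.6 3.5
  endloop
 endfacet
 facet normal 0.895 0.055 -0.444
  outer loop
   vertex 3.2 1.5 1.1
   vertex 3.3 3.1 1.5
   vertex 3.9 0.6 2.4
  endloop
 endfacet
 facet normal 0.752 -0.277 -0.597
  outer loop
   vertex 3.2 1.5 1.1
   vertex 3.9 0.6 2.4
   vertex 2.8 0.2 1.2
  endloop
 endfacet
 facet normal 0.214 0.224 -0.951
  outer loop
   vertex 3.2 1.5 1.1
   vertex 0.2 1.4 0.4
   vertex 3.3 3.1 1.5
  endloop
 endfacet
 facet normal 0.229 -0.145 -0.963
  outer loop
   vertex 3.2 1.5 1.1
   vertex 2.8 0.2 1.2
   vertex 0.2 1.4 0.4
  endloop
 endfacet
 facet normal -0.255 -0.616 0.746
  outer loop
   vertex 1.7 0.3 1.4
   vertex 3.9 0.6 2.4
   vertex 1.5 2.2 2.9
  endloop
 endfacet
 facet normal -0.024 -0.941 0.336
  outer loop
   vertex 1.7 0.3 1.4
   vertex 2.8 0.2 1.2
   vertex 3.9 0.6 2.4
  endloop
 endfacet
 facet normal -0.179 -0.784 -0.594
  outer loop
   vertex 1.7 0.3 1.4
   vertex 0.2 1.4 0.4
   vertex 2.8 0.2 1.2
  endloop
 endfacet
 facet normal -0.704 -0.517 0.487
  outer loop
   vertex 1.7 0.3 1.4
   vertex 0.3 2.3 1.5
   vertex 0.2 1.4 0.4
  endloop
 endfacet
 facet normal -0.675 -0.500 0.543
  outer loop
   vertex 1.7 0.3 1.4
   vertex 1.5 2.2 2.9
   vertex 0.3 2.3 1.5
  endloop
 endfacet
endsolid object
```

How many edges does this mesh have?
21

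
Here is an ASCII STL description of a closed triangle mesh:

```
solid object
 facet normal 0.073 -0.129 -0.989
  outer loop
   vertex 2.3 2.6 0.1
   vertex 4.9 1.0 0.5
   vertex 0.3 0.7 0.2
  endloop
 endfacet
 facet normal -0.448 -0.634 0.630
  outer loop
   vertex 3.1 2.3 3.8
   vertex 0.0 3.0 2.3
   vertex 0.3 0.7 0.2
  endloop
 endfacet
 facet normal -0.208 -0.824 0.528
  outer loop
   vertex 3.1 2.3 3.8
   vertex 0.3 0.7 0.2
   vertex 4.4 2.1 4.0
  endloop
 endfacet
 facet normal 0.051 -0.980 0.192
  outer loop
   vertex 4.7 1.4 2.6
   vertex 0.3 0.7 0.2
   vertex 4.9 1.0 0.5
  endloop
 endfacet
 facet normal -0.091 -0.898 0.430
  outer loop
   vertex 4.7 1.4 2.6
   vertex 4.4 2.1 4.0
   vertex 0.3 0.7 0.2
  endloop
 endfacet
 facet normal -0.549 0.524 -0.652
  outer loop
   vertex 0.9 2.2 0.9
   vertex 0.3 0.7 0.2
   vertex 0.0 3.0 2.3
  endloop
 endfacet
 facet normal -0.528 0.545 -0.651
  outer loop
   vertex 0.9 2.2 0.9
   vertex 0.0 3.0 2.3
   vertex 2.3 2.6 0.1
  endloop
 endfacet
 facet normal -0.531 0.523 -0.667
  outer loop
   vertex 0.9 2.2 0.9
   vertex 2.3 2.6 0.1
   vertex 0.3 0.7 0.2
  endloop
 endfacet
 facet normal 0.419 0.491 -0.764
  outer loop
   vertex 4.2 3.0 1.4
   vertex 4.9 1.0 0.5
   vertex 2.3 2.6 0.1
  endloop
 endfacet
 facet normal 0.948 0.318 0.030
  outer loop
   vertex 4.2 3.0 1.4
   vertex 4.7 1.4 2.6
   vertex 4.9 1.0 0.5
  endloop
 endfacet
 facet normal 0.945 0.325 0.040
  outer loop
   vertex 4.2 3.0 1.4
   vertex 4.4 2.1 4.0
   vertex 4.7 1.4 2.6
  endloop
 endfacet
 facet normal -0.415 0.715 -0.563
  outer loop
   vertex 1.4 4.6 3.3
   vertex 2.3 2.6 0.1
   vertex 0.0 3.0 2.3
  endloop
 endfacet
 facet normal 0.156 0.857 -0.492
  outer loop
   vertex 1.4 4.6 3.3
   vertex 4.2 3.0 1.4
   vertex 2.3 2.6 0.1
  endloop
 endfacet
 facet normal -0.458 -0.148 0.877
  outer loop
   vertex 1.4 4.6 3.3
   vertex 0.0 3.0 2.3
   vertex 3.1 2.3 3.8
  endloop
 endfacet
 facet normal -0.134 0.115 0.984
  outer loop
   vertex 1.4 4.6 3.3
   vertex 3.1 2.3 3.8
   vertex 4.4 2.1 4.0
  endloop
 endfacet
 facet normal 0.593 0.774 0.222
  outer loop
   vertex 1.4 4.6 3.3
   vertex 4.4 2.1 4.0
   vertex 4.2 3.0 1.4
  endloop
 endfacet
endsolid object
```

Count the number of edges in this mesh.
24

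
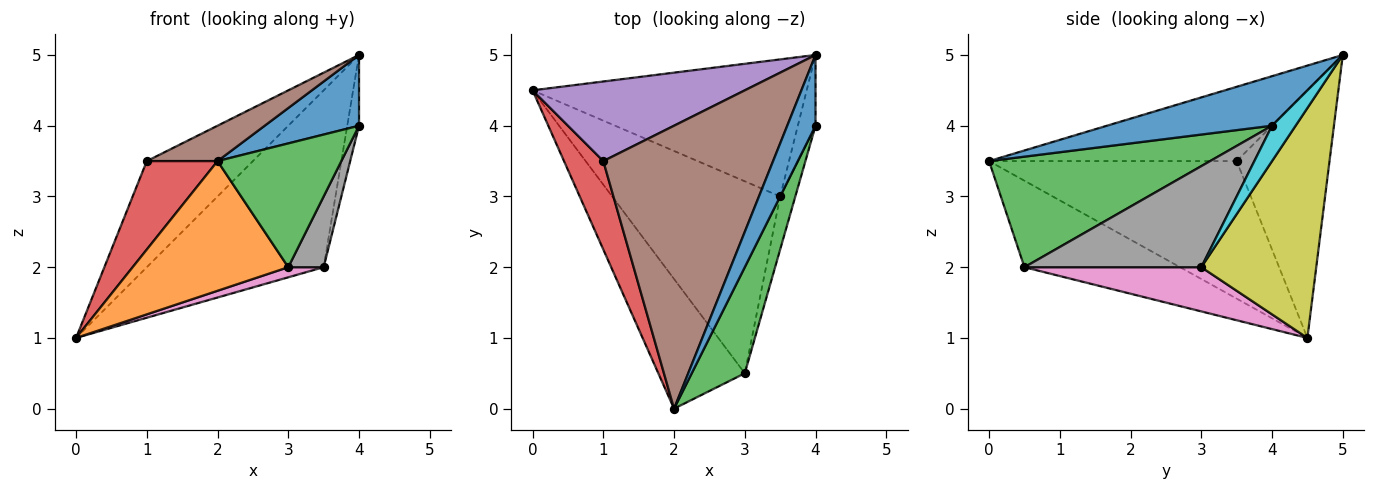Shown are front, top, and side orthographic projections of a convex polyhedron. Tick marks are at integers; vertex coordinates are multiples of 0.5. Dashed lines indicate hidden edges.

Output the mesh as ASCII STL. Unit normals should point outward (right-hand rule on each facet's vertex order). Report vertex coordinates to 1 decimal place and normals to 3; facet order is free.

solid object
 facet normal 0.778 -0.444 0.444
  outer loop
   vertex 4.0 5.0 5.0
   vertex 2.0 0.0 3.5
   vertex 4.0 4.0 4.0
  endloop
 endfacet
 facet normal -0.577 -0.577 -0.577
  outer loop
   vertex 3.0 0.5 2.0
   vertex 2.0 0.0 3.5
   vertex 0.0 4.5 1.0
  endloop
 endfacet
 facet normal 0.805 -0.451 0.386
  outer loop
   vertex 3.0 0.5 2.0
   vertex 4.0 4.0 4.0
   vertex 2.0 0.0 3.5
  endloop
 endfacet
 facet normal -0.927 -0.265 0.265
  outer loop
   vertex 1.0 3.5 3.5
   vertex 0.0 4.5 1.0
   vertex 2.0 0.0 3.5
  endloop
 endfacet
 facet normal -0.573 0.655 0.492
  outer loop
   vertex 1.0 3.5 3.5
   vertex 4.0 5.0 5.0
   vertex 0.0 4.5 1.0
  endloop
 endfacet
 facet normal -0.398 -0.114 0.910
  outer loop
   vertex 1.0 3.5 3.5
   vertex 2.0 0.0 3.5
   vertex 4.0 5.0 5.0
  endloop
 endfacet
 facet normal 0.254 -0.051 -0.966
  outer loop
   vertex 3.5 3.0 2.0
   vertex 3.0 0.5 2.0
   vertex 0.0 4.5 1.0
  endloop
 endfacet
 facet normal 0.970 -0.194 -0.146
  outer loop
   vertex 3.5 3.0 2.0
   vertex 4.0 4.0 4.0
   vertex 3.0 0.5 2.0
  endloop
 endfacet
 facet normal 0.457 0.703 -0.545
  outer loop
   vertex 3.5 3.0 2.0
   vertex 0.0 4.5 1.0
   vertex 4.0 5.0 5.0
  endloop
 endfacet
 facet normal 0.816 0.408 -0.408
  outer loop
   vertex 3.5 3.0 2.0
   vertex 4.0 5.0 5.0
   vertex 4.0 4.0 4.0
  endloop
 endfacet
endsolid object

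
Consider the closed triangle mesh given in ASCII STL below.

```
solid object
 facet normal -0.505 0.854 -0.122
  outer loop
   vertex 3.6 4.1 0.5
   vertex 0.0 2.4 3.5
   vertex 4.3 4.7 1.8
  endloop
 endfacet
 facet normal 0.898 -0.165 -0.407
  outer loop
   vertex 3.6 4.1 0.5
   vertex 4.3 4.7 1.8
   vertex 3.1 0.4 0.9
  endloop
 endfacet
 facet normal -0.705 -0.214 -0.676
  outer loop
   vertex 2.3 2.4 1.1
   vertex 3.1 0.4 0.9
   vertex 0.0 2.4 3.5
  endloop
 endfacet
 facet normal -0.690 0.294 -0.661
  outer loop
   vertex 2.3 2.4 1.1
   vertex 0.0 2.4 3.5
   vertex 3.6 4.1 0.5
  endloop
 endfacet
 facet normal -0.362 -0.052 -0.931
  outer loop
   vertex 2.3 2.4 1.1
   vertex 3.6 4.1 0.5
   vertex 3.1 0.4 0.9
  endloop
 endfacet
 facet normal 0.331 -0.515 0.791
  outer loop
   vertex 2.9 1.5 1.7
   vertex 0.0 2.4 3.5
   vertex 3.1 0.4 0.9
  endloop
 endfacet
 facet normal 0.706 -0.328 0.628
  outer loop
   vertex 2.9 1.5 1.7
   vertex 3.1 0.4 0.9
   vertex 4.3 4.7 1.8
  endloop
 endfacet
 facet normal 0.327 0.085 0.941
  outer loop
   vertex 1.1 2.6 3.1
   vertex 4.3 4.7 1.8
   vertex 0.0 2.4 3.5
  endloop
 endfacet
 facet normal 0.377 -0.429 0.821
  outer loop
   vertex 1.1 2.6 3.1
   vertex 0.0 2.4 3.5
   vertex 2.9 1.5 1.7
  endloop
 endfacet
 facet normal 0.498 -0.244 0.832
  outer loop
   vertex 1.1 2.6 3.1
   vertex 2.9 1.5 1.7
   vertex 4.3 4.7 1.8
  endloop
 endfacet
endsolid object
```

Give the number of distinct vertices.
7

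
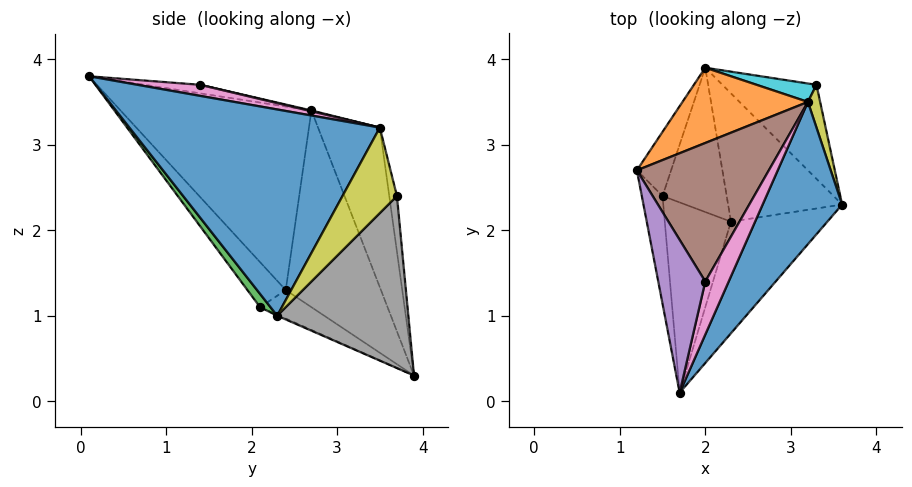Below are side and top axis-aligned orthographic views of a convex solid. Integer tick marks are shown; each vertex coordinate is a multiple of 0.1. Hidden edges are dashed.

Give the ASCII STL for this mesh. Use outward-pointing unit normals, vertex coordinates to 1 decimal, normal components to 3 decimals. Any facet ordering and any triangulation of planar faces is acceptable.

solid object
 facet normal 0.881 -0.329 0.340
  outer loop
   vertex 3.2 3.5 3.2
   vertex 1.7 0.1 3.8
   vertex 3.6 2.3 1.0
  endloop
 endfacet
 facet normal -0.335 0.904 0.264
  outer loop
   vertex 3.2 3.5 3.2
   vertex 2.0 3.9 0.3
   vertex 1.2 2.7 3.4
  endloop
 endfacet
 facet normal -0.973 -0.204 -0.110
  outer loop
   vertex 1.5 2.4 1.3
   vertex 1.7 0.1 3.8
   vertex 1.2 2.7 3.4
  endloop
 endfacet
 facet normal -0.963 0.209 -0.168
  outer loop
   vertex 1.5 2.4 1.3
   vertex 1.2 2.7 3.4
   vertex 2.0 3.9 0.3
  endloop
 endfacet
 facet normal -0.178 0.116 0.977
  outer loop
   vertex 2.0 1.4 3.7
   vertex 1.2 2.7 3.4
   vertex 1.7 0.1 3.8
  endloop
 endfacet
 facet normal 0.006 0.228 0.974
  outer loop
   vertex 2.0 1.4 3.7
   vertex 3.2 3.5 3.2
   vertex 1.2 2.7 3.4
  endloop
 endfacet
 facet normal 0.427 -0.029 0.904
  outer loop
   vertex 2.0 1.4 3.7
   vertex 1.7 0.1 3.8
   vertex 3.2 3.5 3.2
  endloop
 endfacet
 facet normal 0.730 0.555 -0.399
  outer loop
   vertex 3.3 3.7 2.4
   vertex 3.6 2.3 1.0
   vertex 2.0 3.9 0.3
  endloop
 endfacet
 facet normal 0.987 0.071 0.141
  outer loop
   vertex 3.3 3.7 2.4
   vertex 3.2 3.5 3.2
   vertex 3.6 2.3 1.0
  endloop
 endfacet
 facet normal -0.199 0.956 0.214
  outer loop
   vertex 3.3 3.7 2.4
   vertex 2.0 3.9 0.3
   vertex 3.2 3.5 3.2
  endloop
 endfacet
 facet normal -0.008 -0.407 -0.913
  outer loop
   vertex 2.3 2.1 1.1
   vertex 2.0 3.9 0.3
   vertex 3.6 2.3 1.0
  endloop
 endfacet
 facet normal -0.367 -0.428 -0.826
  outer loop
   vertex 2.3 2.1 1.1
   vertex 1.5 2.4 1.3
   vertex 2.0 3.9 0.3
  endloop
 endfacet
 facet normal 0.080 -0.809 -0.582
  outer loop
   vertex 2.3 2.1 1.1
   vertex 3.6 2.3 1.0
   vertex 1.7 0.1 3.8
  endloop
 endfacet
 facet normal -0.408 -0.688 -0.600
  outer loop
   vertex 2.3 2.1 1.1
   vertex 1.7 0.1 3.8
   vertex 1.5 2.4 1.3
  endloop
 endfacet
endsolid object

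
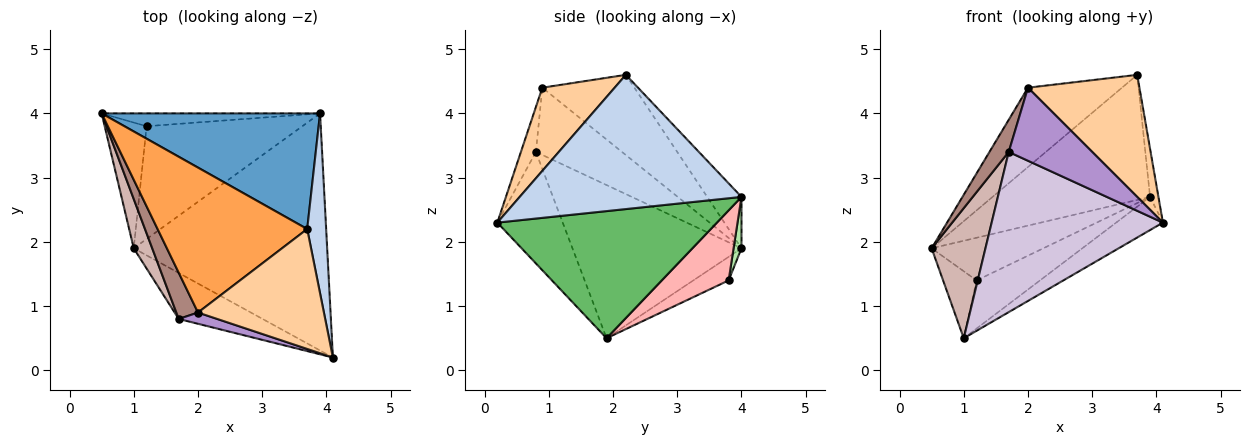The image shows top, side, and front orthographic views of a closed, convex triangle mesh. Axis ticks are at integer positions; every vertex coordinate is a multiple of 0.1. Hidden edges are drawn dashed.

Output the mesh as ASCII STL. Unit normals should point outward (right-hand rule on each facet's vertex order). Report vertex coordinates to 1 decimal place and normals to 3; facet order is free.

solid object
 facet normal -0.158 0.725 0.670
  outer loop
   vertex 3.7 2.2 4.6
   vertex 3.9 4.0 2.7
   vertex 0.5 4.0 1.9
  endloop
 endfacet
 facet normal 0.990 0.037 0.140
  outer loop
   vertex 3.7 2.2 4.6
   vertex 4.1 0.2 2.3
   vertex 3.9 4.0 2.7
  endloop
 endfacet
 facet normal -0.426 0.434 0.794
  outer loop
   vertex 2.0 0.9 4.4
   vertex 3.7 2.2 4.6
   vertex 0.5 4.0 1.9
  endloop
 endfacet
 facet normal 0.420 -0.647 0.636
  outer loop
   vertex 2.0 0.9 4.4
   vertex 4.1 0.2 2.3
   vertex 3.7 2.2 4.6
  endloop
 endfacet
 facet normal 0.546 0.116 -0.830
  outer loop
   vertex 1.0 1.9 0.5
   vertex 3.9 4.0 2.7
   vertex 4.1 0.2 2.3
  endloop
 endfacet
 facet normal 0.068 0.955 -0.287
  outer loop
   vertex 1.2 3.8 1.4
   vertex 0.5 4.0 1.9
   vertex 3.9 4.0 2.7
  endloop
 endfacet
 facet normal -0.444 0.421 -0.791
  outer loop
   vertex 1.2 3.8 1.4
   vertex 1.0 1.9 0.5
   vertex 0.5 4.0 1.9
  endloop
 endfacet
 facet normal 0.382 0.362 -0.850
  outer loop
   vertex 1.2 3.8 1.4
   vertex 3.9 4.0 2.7
   vertex 1.0 1.9 0.5
  endloop
 endfacet
 facet normal -0.175 -0.973 0.150
  outer loop
   vertex 1.7 0.8 3.4
   vertex 4.1 0.2 2.3
   vertex 2.0 0.9 4.4
  endloop
 endfacet
 facet normal -0.344 -0.902 -0.259
  outer loop
   vertex 1.7 0.8 3.4
   vertex 1.0 1.9 0.5
   vertex 4.1 0.2 2.3
  endloop
 endfacet
 facet normal -0.931 -0.208 0.300
  outer loop
   vertex 1.7 0.8 3.4
   vertex 2.0 0.9 4.4
   vertex 0.5 4.0 1.9
  endloop
 endfacet
 facet normal -0.947 -0.301 0.114
  outer loop
   vertex 1.7 0.8 3.4
   vertex 0.5 4.0 1.9
   vertex 1.0 1.9 0.5
  endloop
 endfacet
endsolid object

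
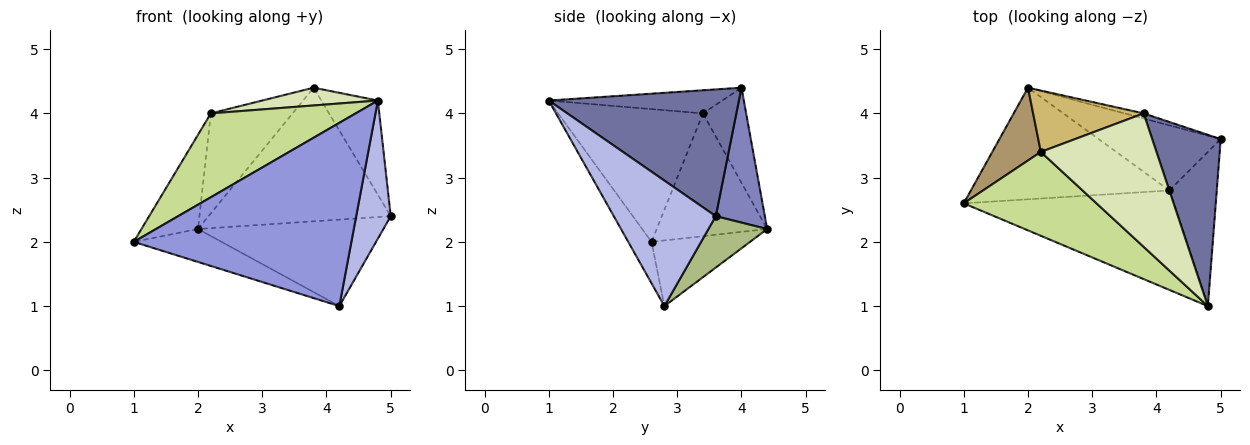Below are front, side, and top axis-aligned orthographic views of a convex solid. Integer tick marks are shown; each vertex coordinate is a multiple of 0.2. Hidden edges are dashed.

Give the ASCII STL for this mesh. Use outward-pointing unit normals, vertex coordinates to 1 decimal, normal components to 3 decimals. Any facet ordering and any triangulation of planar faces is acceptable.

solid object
 facet normal 0.851 0.253 0.460
  outer loop
   vertex 3.8 4.0 4.4
   vertex 4.8 1.0 4.2
   vertex 5.0 3.6 2.4
  endloop
 endfacet
 facet normal 0.260 0.965 -0.037
  outer loop
   vertex 2.0 4.4 2.2
   vertex 3.8 4.0 4.4
   vertex 5.0 3.6 2.4
  endloop
 endfacet
 facet normal -0.094 -0.875 -0.475
  outer loop
   vertex 4.2 2.8 1.0
   vertex 4.8 1.0 4.2
   vertex 1.0 2.6 2.0
  endloop
 endfacet
 facet normal 0.892 -0.302 -0.337
  outer loop
   vertex 4.2 2.8 1.0
   vertex 5.0 3.6 2.4
   vertex 4.8 1.0 4.2
  endloop
 endfacet
 facet normal -0.303 0.270 -0.914
  outer loop
   vertex 4.2 2.8 1.0
   vertex 1.0 2.6 2.0
   vertex 2.0 4.4 2.2
  endloop
 endfacet
 facet normal 0.245 0.775 -0.583
  outer loop
   vertex 4.2 2.8 1.0
   vertex 2.0 4.4 2.2
   vertex 5.0 3.6 2.4
  endloop
 endfacet
 facet normal -0.577 -0.577 0.577
  outer loop
   vertex 2.2 3.4 4.0
   vertex 1.0 2.6 2.0
   vertex 4.8 1.0 4.2
  endloop
 endfacet
 facet normal -0.194 -0.130 0.972
  outer loop
   vertex 2.2 3.4 4.0
   vertex 4.8 1.0 4.2
   vertex 3.8 4.0 4.4
  endloop
 endfacet
 facet normal -0.840 0.430 0.332
  outer loop
   vertex 2.2 3.4 4.0
   vertex 2.0 4.4 2.2
   vertex 1.0 2.6 2.0
  endloop
 endfacet
 facet normal -0.411 0.777 0.477
  outer loop
   vertex 2.2 3.4 4.0
   vertex 3.8 4.0 4.4
   vertex 2.0 4.4 2.2
  endloop
 endfacet
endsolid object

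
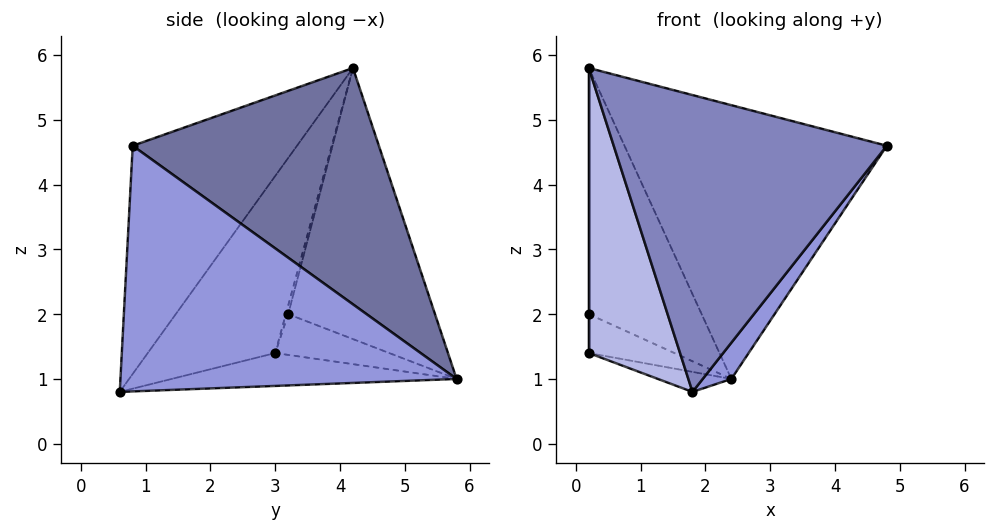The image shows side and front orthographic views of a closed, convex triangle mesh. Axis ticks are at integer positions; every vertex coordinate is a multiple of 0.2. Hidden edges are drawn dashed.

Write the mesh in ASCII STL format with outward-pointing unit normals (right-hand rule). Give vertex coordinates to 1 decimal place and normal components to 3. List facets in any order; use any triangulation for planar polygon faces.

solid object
 facet normal 0.598 0.637 0.486
  outer loop
   vertex 2.4 5.8 1.0
   vertex 0.2 4.2 5.8
   vertex 4.8 0.8 4.6
  endloop
 endfacet
 facet normal -0.470 -0.781 0.412
  outer loop
   vertex 1.8 0.6 0.8
   vertex 4.8 0.8 4.6
   vertex 0.2 4.2 5.8
  endloop
 endfacet
 facet normal 0.785 -0.067 -0.616
  outer loop
   vertex 1.8 0.6 0.8
   vertex 2.4 5.8 1.0
   vertex 4.8 0.8 4.6
  endloop
 endfacet
 facet normal -0.803 -0.575 0.157
  outer loop
   vertex 0.2 3.0 1.4
   vertex 1.8 0.6 0.8
   vertex 0.2 4.2 5.8
  endloop
 endfacet
 facet normal -0.261 0.067 -0.963
  outer loop
   vertex 0.2 3.0 1.4
   vertex 2.4 5.8 1.0
   vertex 1.8 0.6 0.8
  endloop
 endfacet
 facet normal -0.783 0.602 -0.158
  outer loop
   vertex 0.2 3.2 2.0
   vertex 0.2 4.2 5.8
   vertex 2.4 5.8 1.0
  endloop
 endfacet
 facet normal -1.000 0.000 0.000
  outer loop
   vertex 0.2 3.2 2.0
   vertex 0.2 3.0 1.4
   vertex 0.2 4.2 5.8
  endloop
 endfacet
 facet normal -0.784 0.588 -0.196
  outer loop
   vertex 0.2 3.2 2.0
   vertex 2.4 5.8 1.0
   vertex 0.2 3.0 1.4
  endloop
 endfacet
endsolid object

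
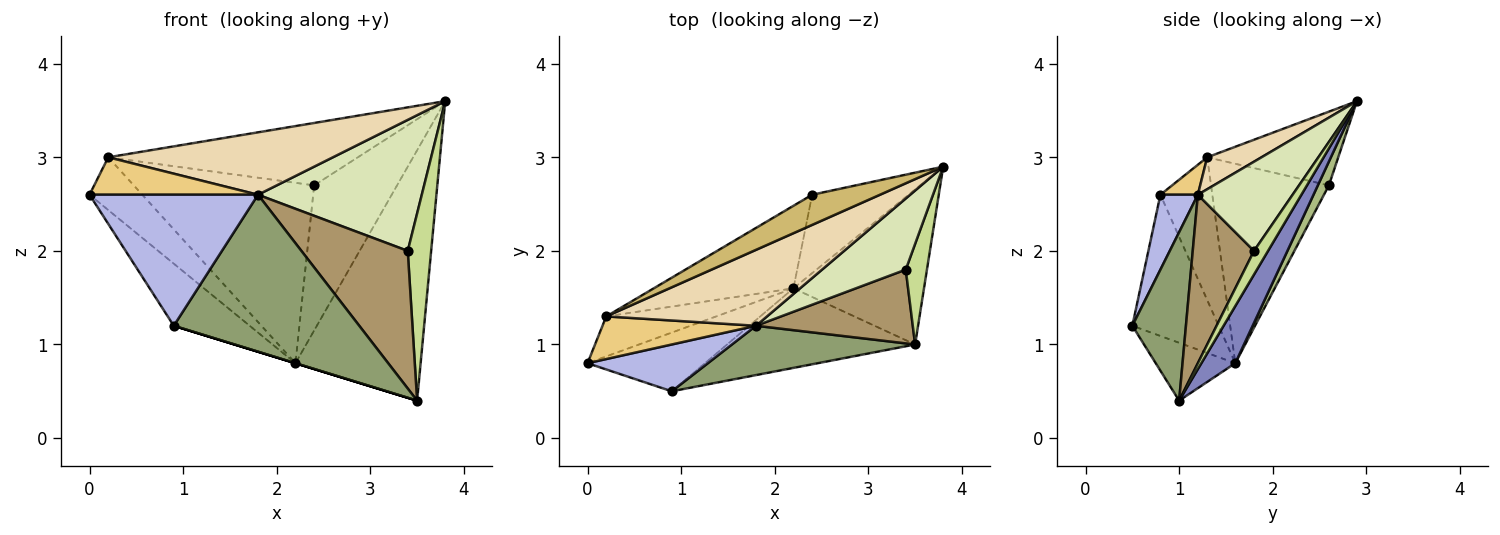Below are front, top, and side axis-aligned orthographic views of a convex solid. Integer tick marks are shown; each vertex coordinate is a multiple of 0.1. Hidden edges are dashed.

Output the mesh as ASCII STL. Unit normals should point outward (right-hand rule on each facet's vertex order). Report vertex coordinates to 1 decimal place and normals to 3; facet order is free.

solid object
 facet normal -0.637 0.560 -0.530
  outer loop
   vertex 2.2 1.6 0.8
   vertex 0.9 0.5 1.2
   vertex 0.0 0.8 2.6
  endloop
 endfacet
 facet normal 0.225 0.829 -0.513
  outer loop
   vertex 2.2 1.6 0.8
   vertex 3.8 2.9 3.6
   vertex 3.5 1.0 0.4
  endloop
 endfacet
 facet normal -0.294 0.000 -0.956
  outer loop
   vertex 2.2 1.6 0.8
   vertex 3.5 1.0 0.4
   vertex 0.9 0.5 1.2
  endloop
 endfacet
 facet normal 0.205 -0.922 0.329
  outer loop
   vertex 1.8 1.2 2.6
   vertex 0.0 0.8 2.6
   vertex 0.9 0.5 1.2
  endloop
 endfacet
 facet normal 0.266 -0.920 0.289
  outer loop
   vertex 1.8 1.2 2.6
   vertex 0.9 0.5 1.2
   vertex 3.5 1.0 0.4
  endloop
 endfacet
 facet normal 0.116 0.874 -0.472
  outer loop
   vertex 2.4 2.6 2.7
   vertex 3.8 2.9 3.6
   vertex 2.2 1.6 0.8
  endloop
 endfacet
 facet normal 0.467 -0.779 0.419
  outer loop
   vertex 3.4 1.8 2.0
   vertex 3.5 1.0 0.4
   vertex 3.8 2.9 3.6
  endloop
 endfacet
 facet normal 0.453 -0.783 0.425
  outer loop
   vertex 3.4 1.8 2.0
   vertex 3.8 2.9 3.6
   vertex 1.8 1.2 2.6
  endloop
 endfacet
 facet normal 0.453 -0.786 0.421
  outer loop
   vertex 3.4 1.8 2.0
   vertex 1.8 1.2 2.6
   vertex 3.5 1.0 0.4
  endloop
 endfacet
 facet normal -0.427 0.814 0.393
  outer loop
   vertex 0.2 1.3 3.0
   vertex 3.8 2.9 3.6
   vertex 2.4 2.6 2.7
  endloop
 endfacet
 facet normal 0.145 -0.653 0.743
  outer loop
   vertex 0.2 1.3 3.0
   vertex 0.0 0.8 2.6
   vertex 1.8 1.2 2.6
  endloop
 endfacet
 facet normal 0.152 -0.628 0.764
  outer loop
   vertex 0.2 1.3 3.0
   vertex 1.8 1.2 2.6
   vertex 3.8 2.9 3.6
  endloop
 endfacet
 facet normal -0.617 0.627 -0.475
  outer loop
   vertex 0.2 1.3 3.0
   vertex 2.2 1.6 0.8
   vertex 0.0 0.8 2.6
  endloop
 endfacet
 facet normal -0.511 0.782 -0.358
  outer loop
   vertex 0.2 1.3 3.0
   vertex 2.4 2.6 2.7
   vertex 2.2 1.6 0.8
  endloop
 endfacet
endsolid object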